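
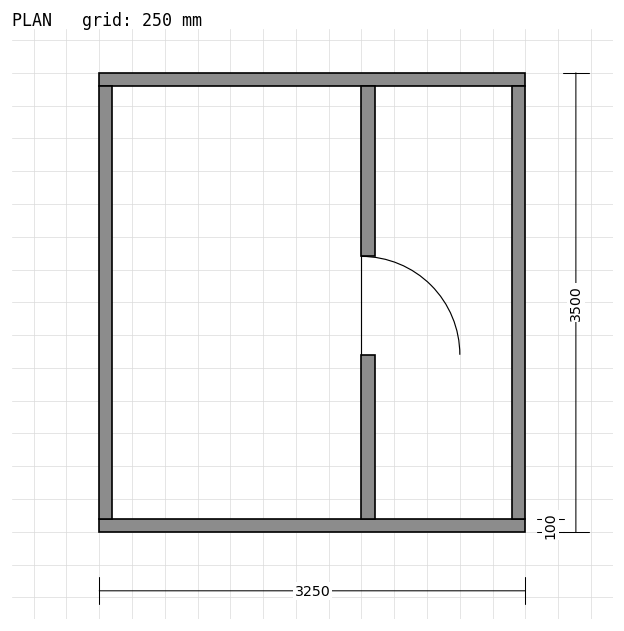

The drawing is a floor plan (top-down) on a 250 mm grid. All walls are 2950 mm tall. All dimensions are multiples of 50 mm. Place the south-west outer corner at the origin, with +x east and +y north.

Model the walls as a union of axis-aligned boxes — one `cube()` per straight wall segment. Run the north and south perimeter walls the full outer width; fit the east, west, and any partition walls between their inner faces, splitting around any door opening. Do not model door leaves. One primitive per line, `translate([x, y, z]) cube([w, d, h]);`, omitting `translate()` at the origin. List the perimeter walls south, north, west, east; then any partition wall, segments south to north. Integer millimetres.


cube([3250, 100, 2950]);
translate([0, 3400, 0]) cube([3250, 100, 2950]);
translate([0, 100, 0]) cube([100, 3300, 2950]);
translate([3150, 100, 0]) cube([100, 3300, 2950]);
translate([2000, 100, 0]) cube([100, 1250, 2950]);
translate([2000, 2100, 0]) cube([100, 1300, 2950]);


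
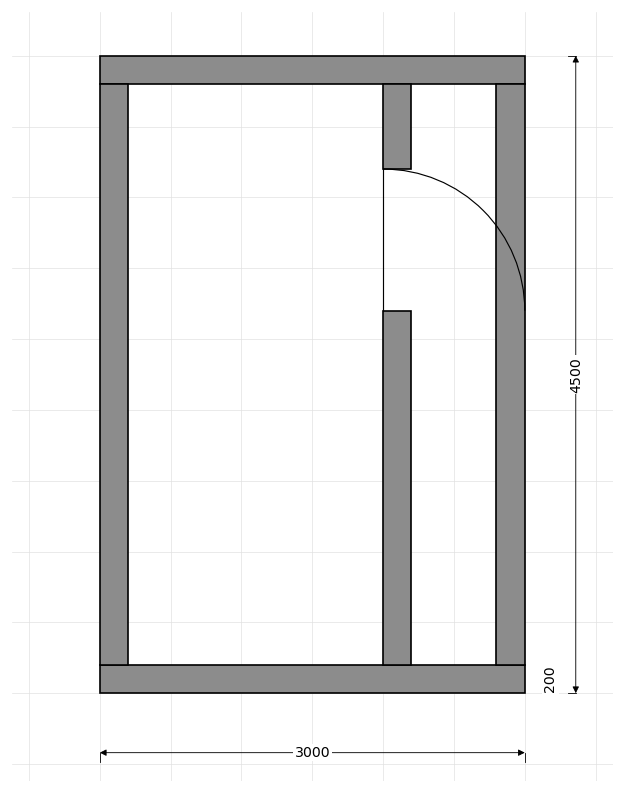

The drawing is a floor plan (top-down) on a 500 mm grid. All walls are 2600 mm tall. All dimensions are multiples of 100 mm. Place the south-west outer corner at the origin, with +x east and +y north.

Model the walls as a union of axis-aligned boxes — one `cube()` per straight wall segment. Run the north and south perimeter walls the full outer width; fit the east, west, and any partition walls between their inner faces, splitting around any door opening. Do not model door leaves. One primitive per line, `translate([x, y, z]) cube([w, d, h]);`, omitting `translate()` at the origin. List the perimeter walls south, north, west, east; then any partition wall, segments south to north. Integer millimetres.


cube([3000, 200, 2600]);
translate([0, 4300, 0]) cube([3000, 200, 2600]);
translate([0, 200, 0]) cube([200, 4100, 2600]);
translate([2800, 200, 0]) cube([200, 4100, 2600]);
translate([2000, 200, 0]) cube([200, 2500, 2600]);
translate([2000, 3700, 0]) cube([200, 600, 2600]);


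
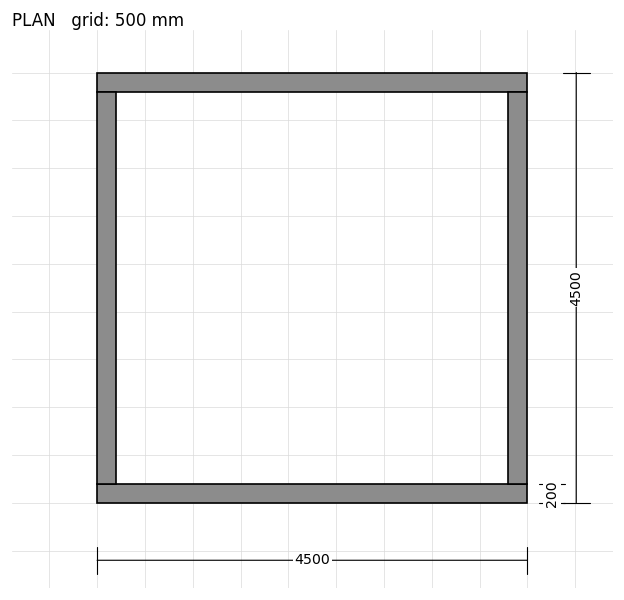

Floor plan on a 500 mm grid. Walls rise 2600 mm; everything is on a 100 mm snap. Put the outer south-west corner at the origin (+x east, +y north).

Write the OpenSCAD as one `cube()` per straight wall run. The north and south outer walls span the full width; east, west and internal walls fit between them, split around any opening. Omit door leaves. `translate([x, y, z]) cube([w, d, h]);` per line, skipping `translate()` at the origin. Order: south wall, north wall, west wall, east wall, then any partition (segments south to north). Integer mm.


cube([4500, 200, 2600]);
translate([0, 4300, 0]) cube([4500, 200, 2600]);
translate([0, 200, 0]) cube([200, 4100, 2600]);
translate([4300, 200, 0]) cube([200, 4100, 2600]);


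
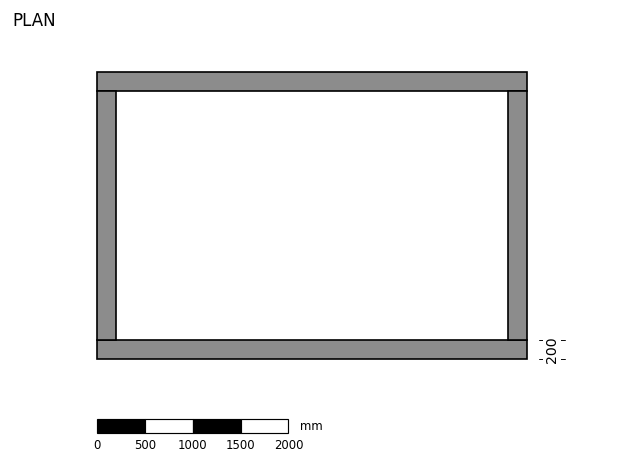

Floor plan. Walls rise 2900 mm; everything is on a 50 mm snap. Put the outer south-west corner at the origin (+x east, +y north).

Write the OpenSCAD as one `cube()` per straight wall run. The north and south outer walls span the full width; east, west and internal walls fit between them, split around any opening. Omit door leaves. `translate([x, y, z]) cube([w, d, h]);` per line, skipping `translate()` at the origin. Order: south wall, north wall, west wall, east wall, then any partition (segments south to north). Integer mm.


cube([4500, 200, 2900]);
translate([0, 2800, 0]) cube([4500, 200, 2900]);
translate([0, 200, 0]) cube([200, 2600, 2900]);
translate([4300, 200, 0]) cube([200, 2600, 2900]);


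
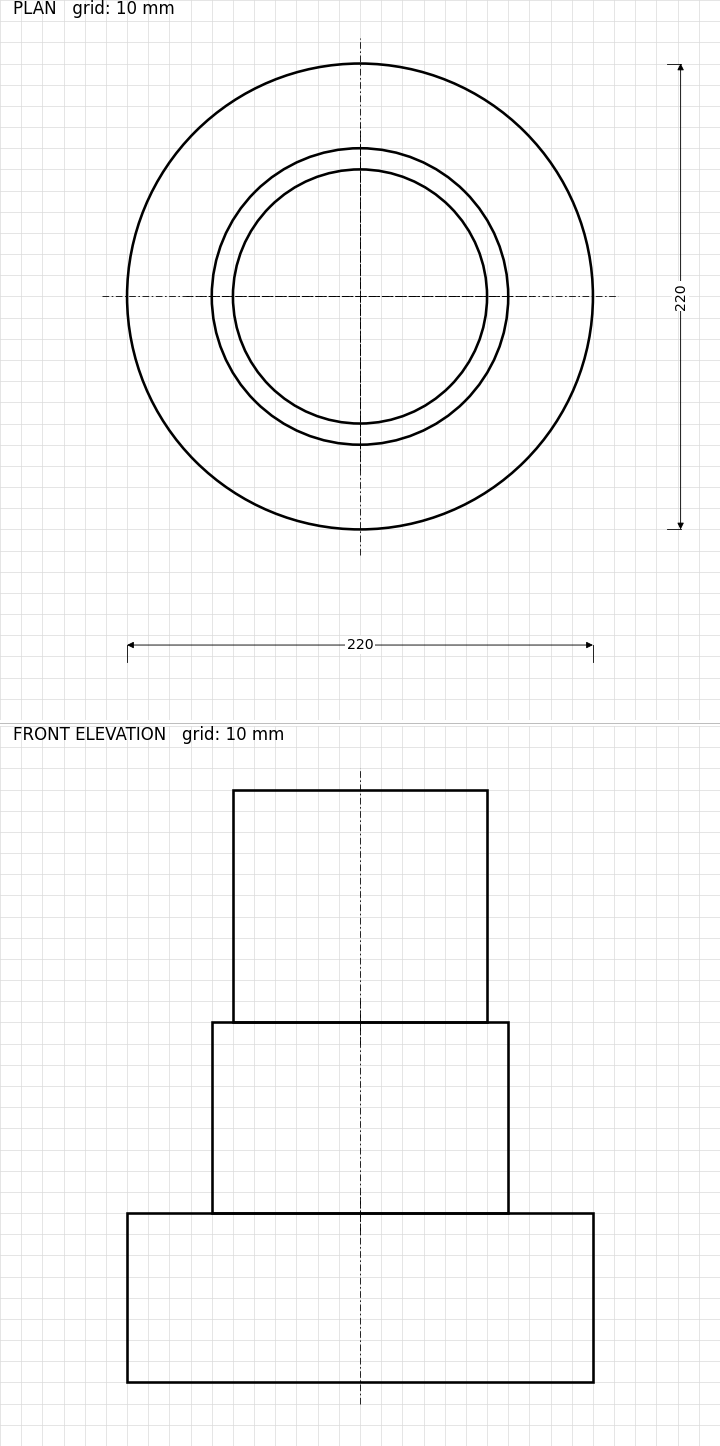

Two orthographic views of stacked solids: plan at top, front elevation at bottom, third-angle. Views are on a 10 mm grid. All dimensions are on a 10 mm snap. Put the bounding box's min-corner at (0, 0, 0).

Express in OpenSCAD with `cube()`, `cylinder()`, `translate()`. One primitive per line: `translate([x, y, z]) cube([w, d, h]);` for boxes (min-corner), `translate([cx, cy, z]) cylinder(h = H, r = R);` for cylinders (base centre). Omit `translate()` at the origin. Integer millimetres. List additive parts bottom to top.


translate([110, 110, 0]) cylinder(h = 80, r = 110);
translate([110, 110, 80]) cylinder(h = 90, r = 70);
translate([110, 110, 170]) cylinder(h = 110, r = 60);


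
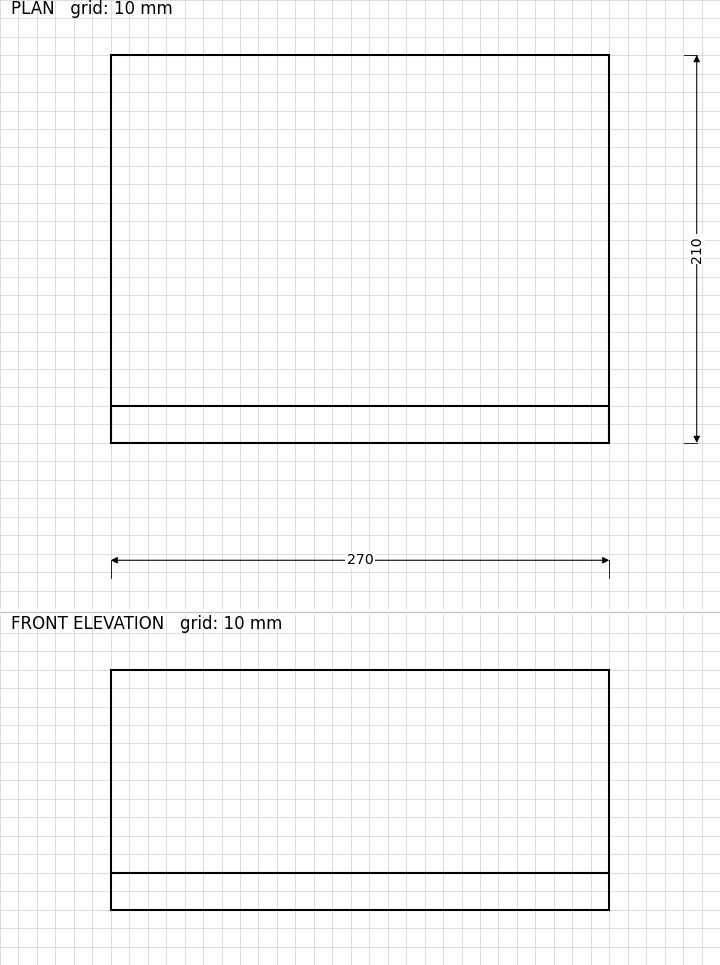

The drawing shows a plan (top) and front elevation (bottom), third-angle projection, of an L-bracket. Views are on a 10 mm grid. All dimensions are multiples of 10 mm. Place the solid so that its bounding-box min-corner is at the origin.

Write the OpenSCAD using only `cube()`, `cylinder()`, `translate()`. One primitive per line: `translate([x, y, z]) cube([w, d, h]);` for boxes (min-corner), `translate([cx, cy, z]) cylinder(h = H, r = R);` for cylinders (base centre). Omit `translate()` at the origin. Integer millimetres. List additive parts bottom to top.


cube([270, 210, 20]);
translate([0, 0, 20]) cube([270, 20, 110]);


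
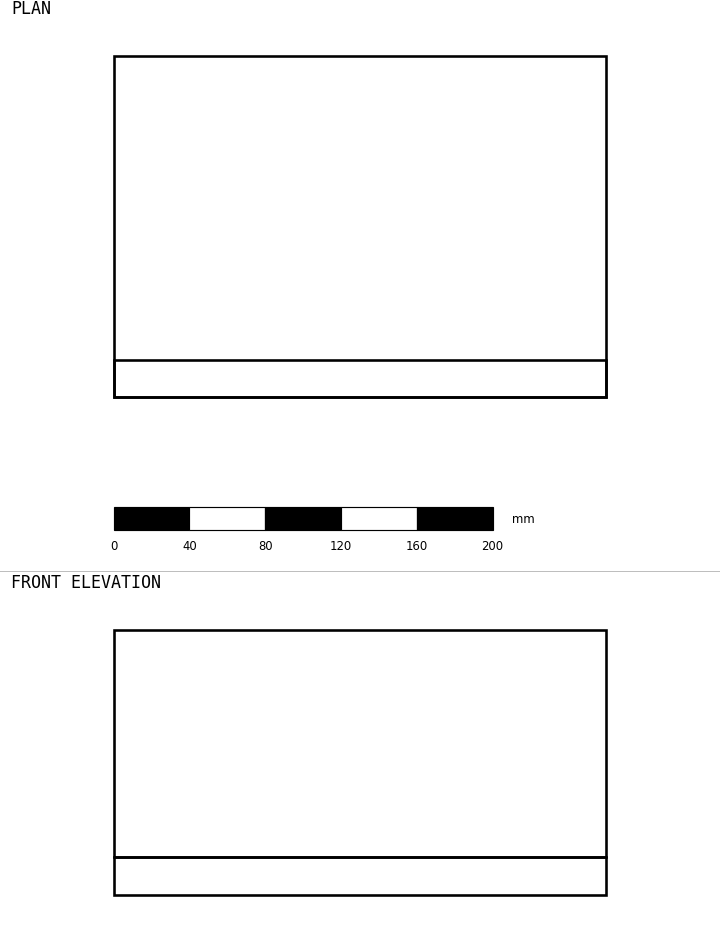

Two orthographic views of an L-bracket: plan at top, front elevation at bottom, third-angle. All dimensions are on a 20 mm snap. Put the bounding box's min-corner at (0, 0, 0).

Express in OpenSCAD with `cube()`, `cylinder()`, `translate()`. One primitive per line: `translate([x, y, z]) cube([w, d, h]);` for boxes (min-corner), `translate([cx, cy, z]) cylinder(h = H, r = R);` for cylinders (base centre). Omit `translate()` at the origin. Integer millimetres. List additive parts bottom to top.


cube([260, 180, 20]);
translate([0, 0, 20]) cube([260, 20, 120]);


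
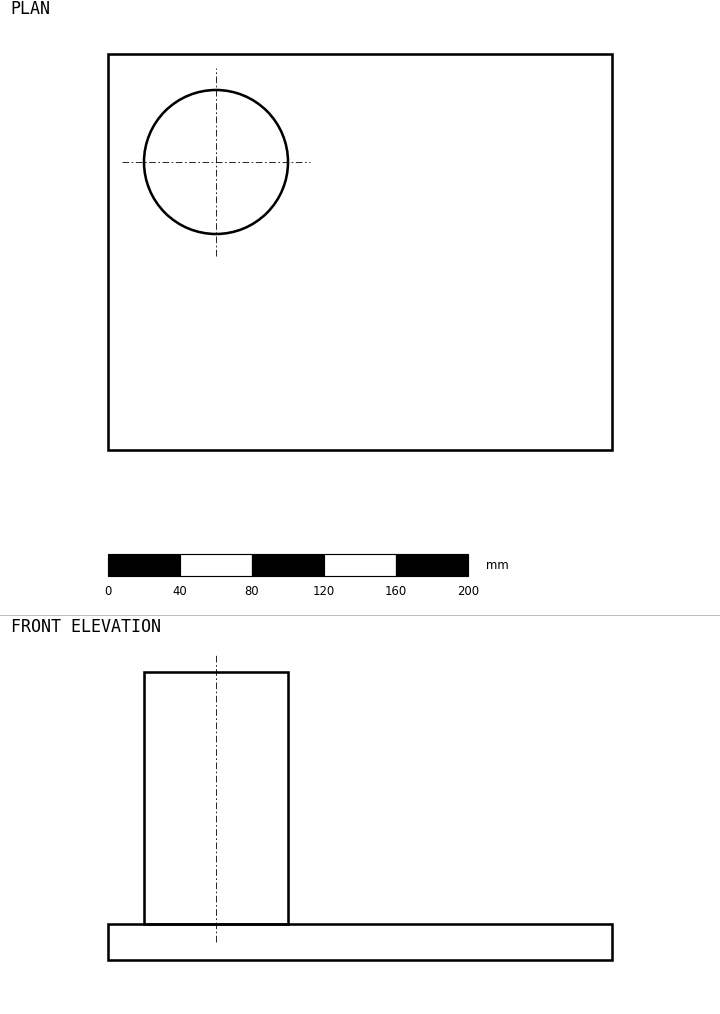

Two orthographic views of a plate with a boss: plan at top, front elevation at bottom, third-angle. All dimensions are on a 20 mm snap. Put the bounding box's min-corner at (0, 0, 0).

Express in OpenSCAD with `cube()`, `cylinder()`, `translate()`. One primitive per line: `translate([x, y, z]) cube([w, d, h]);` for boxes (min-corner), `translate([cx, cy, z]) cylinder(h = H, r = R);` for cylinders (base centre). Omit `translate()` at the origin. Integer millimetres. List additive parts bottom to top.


cube([280, 220, 20]);
translate([60, 160, 20]) cylinder(h = 140, r = 40);


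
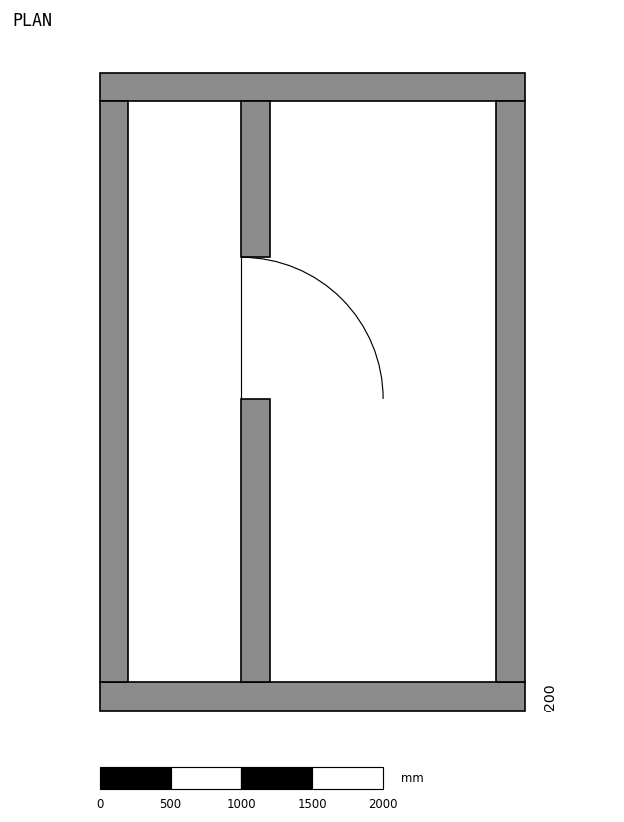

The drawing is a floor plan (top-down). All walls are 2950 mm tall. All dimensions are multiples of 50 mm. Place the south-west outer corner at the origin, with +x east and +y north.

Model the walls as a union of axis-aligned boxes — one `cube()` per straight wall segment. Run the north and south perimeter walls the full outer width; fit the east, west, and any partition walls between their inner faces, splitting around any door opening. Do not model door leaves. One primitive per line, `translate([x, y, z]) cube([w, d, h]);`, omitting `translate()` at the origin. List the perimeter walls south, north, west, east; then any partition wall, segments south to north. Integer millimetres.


cube([3000, 200, 2950]);
translate([0, 4300, 0]) cube([3000, 200, 2950]);
translate([0, 200, 0]) cube([200, 4100, 2950]);
translate([2800, 200, 0]) cube([200, 4100, 2950]);
translate([1000, 200, 0]) cube([200, 2000, 2950]);
translate([1000, 3200, 0]) cube([200, 1100, 2950]);


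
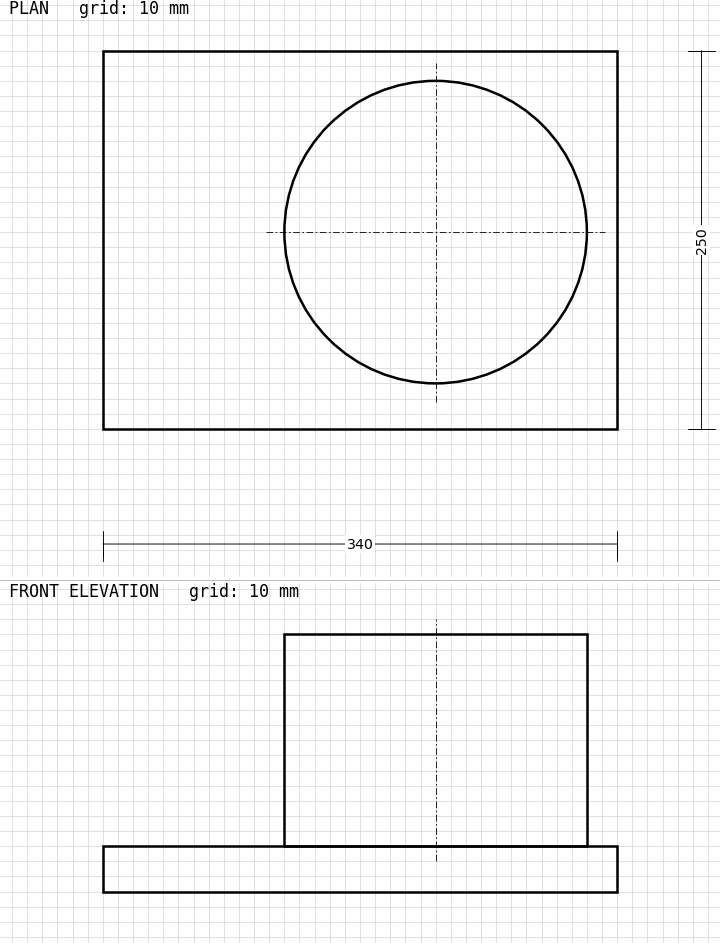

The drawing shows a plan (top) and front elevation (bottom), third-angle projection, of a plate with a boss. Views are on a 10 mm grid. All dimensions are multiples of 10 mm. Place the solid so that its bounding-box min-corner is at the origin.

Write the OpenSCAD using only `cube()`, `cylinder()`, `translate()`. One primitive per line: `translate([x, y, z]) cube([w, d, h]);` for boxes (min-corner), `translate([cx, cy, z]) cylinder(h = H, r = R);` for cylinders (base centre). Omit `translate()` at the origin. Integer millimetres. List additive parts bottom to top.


cube([340, 250, 30]);
translate([220, 130, 30]) cylinder(h = 140, r = 100);


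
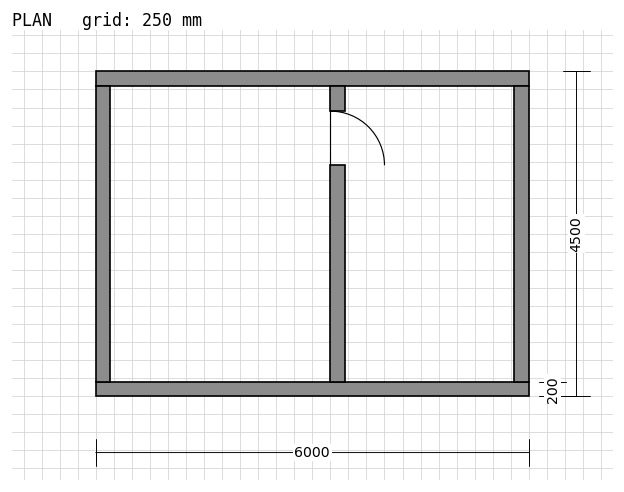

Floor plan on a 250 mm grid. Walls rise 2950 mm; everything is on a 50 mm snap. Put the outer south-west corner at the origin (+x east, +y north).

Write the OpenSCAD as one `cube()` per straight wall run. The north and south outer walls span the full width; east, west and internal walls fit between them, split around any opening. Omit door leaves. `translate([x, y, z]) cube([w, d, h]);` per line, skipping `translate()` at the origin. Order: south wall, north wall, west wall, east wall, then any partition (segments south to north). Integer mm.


cube([6000, 200, 2950]);
translate([0, 4300, 0]) cube([6000, 200, 2950]);
translate([0, 200, 0]) cube([200, 4100, 2950]);
translate([5800, 200, 0]) cube([200, 4100, 2950]);
translate([3250, 200, 0]) cube([200, 3000, 2950]);
translate([3250, 3950, 0]) cube([200, 350, 2950]);


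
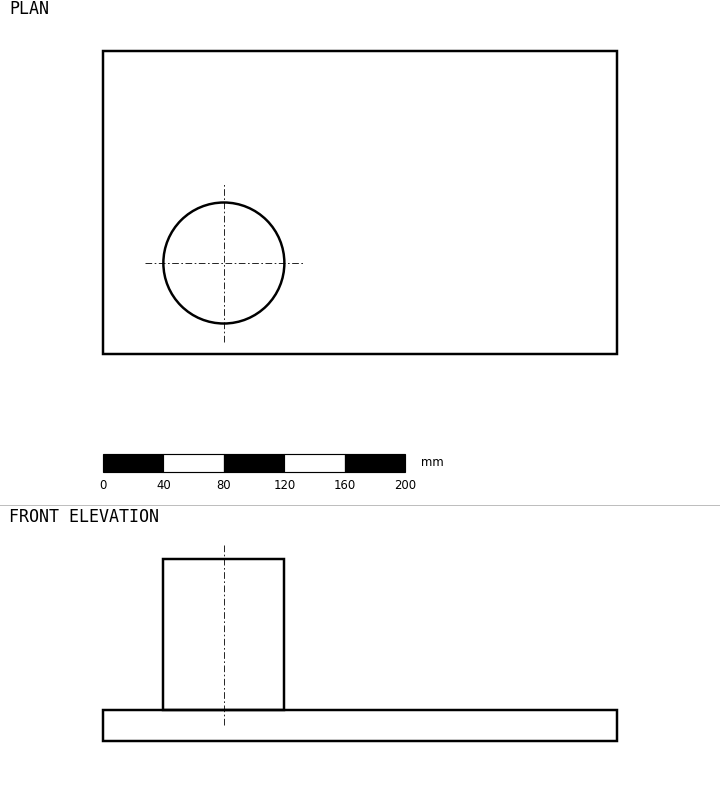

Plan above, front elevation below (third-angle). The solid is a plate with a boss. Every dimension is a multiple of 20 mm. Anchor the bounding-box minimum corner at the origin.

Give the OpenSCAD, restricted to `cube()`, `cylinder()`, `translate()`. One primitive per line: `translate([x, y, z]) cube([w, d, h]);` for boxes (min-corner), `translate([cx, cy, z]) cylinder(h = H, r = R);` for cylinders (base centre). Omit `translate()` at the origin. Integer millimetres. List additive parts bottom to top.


cube([340, 200, 20]);
translate([80, 60, 20]) cylinder(h = 100, r = 40);


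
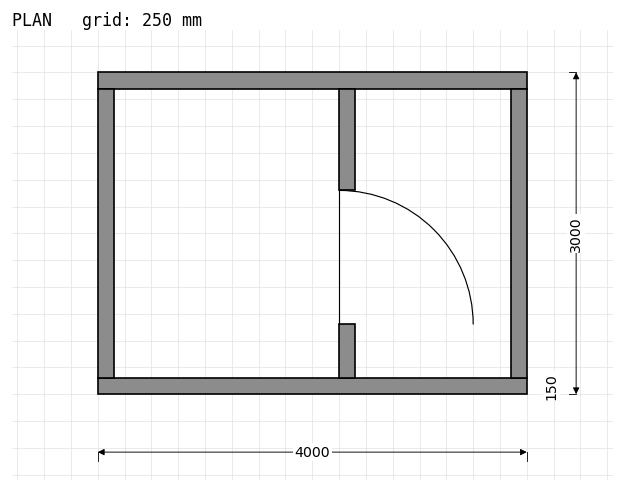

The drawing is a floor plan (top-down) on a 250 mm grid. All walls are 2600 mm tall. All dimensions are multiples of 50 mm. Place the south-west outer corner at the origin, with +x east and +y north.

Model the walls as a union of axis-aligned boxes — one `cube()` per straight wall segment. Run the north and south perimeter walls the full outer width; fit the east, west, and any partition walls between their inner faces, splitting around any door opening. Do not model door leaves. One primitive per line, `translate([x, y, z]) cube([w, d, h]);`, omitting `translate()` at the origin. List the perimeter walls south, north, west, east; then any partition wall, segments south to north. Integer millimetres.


cube([4000, 150, 2600]);
translate([0, 2850, 0]) cube([4000, 150, 2600]);
translate([0, 150, 0]) cube([150, 2700, 2600]);
translate([3850, 150, 0]) cube([150, 2700, 2600]);
translate([2250, 150, 0]) cube([150, 500, 2600]);
translate([2250, 1900, 0]) cube([150, 950, 2600]);


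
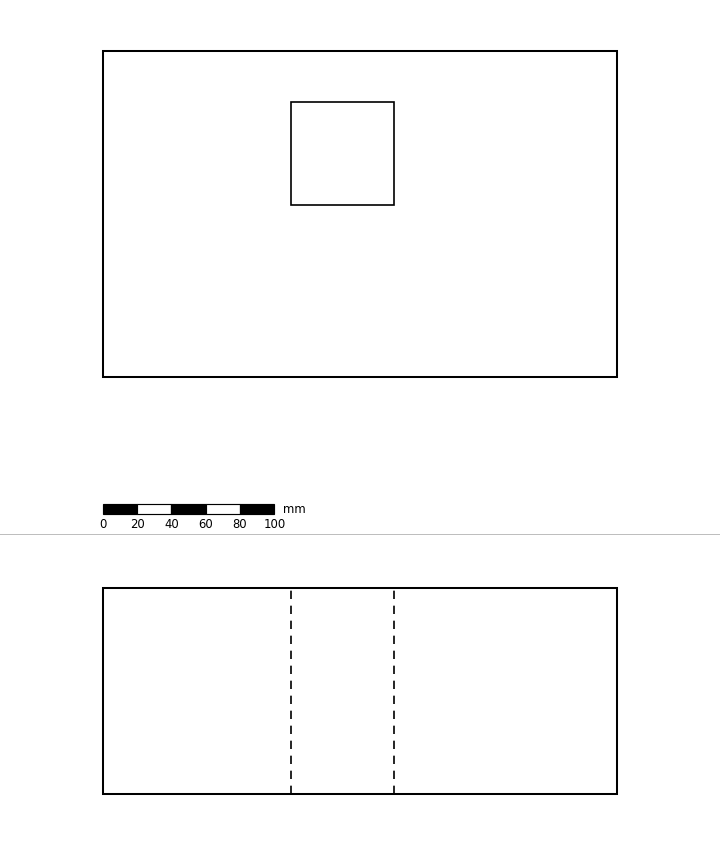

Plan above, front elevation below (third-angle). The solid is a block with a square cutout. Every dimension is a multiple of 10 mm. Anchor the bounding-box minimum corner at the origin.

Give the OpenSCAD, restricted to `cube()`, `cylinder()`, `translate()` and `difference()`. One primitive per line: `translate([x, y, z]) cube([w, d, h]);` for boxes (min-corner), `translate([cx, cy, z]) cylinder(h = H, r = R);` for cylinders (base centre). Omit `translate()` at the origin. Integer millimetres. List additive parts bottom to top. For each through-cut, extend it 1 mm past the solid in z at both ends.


difference() {
  cube([300, 190, 120]);
  translate([110, 100, -1]) cube([60, 60, 122]);
}


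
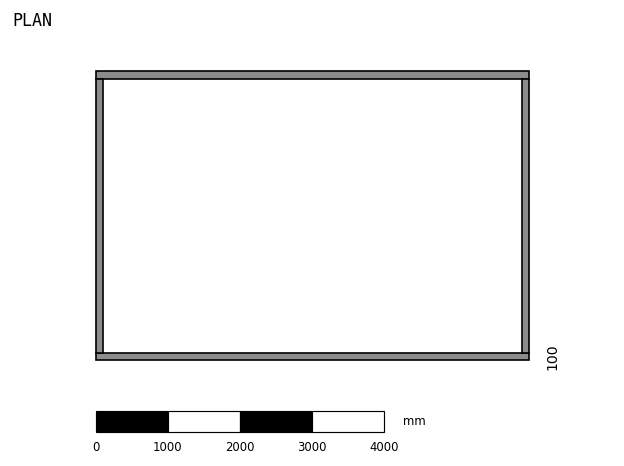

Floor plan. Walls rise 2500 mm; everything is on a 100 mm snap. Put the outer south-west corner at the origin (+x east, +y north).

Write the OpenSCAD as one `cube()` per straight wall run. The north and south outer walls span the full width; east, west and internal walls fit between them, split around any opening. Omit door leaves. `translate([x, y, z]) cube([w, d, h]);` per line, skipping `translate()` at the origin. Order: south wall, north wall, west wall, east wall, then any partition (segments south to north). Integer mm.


cube([6000, 100, 2500]);
translate([0, 3900, 0]) cube([6000, 100, 2500]);
translate([0, 100, 0]) cube([100, 3800, 2500]);
translate([5900, 100, 0]) cube([100, 3800, 2500]);


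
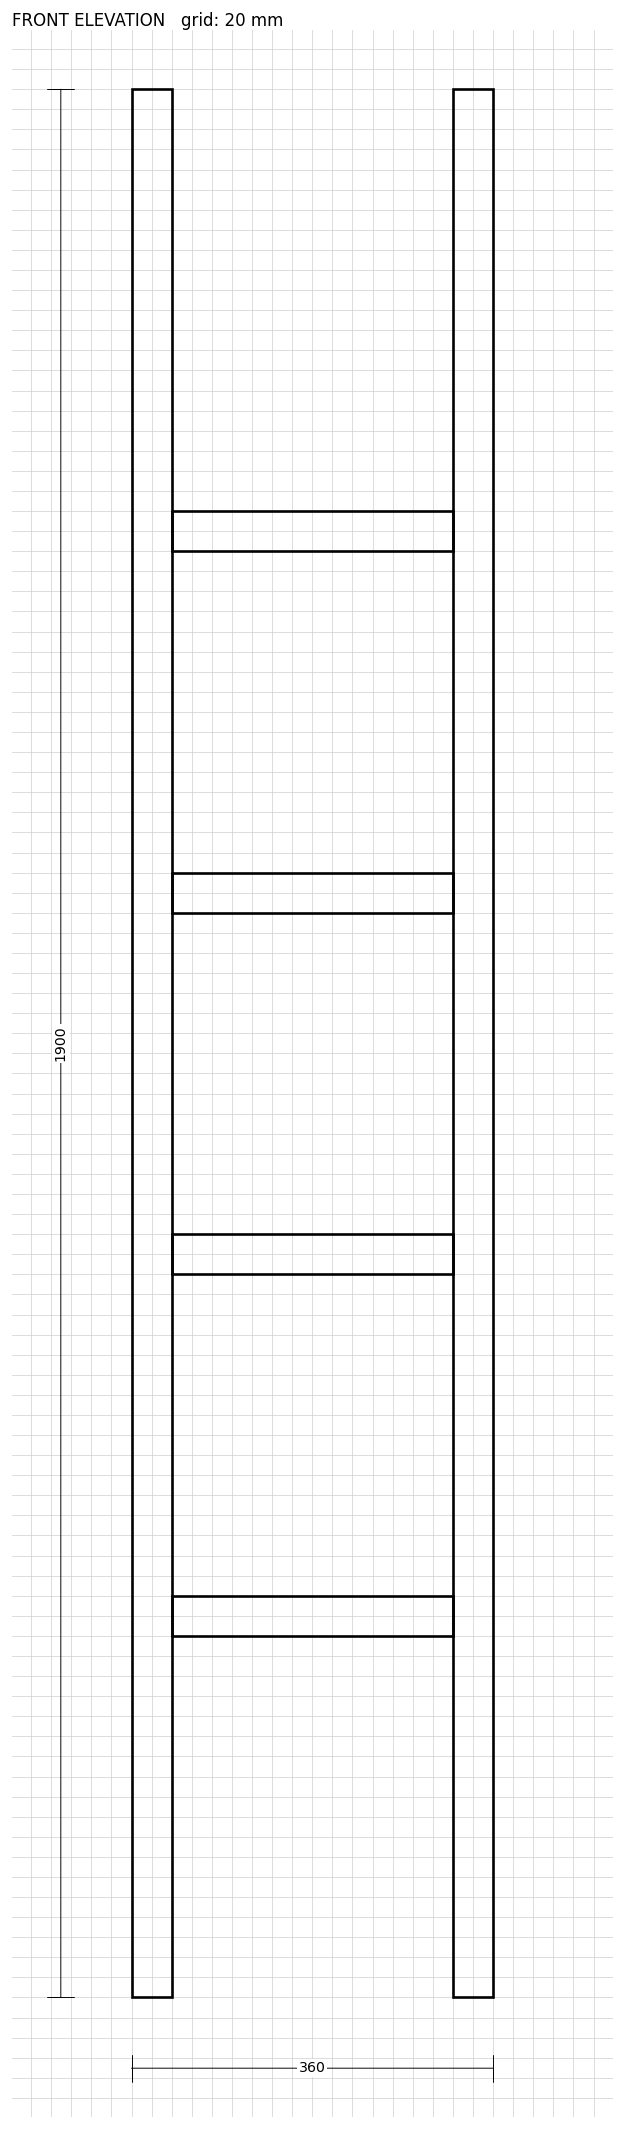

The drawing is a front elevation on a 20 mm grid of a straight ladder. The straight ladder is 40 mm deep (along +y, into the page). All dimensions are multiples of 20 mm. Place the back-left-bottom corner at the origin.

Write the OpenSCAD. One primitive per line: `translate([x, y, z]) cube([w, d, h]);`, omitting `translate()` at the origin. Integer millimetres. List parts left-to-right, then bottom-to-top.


cube([40, 40, 1900]);
translate([40, 0, 360]) cube([280, 40, 40]);
translate([40, 0, 720]) cube([280, 40, 40]);
translate([40, 0, 1080]) cube([280, 40, 40]);
translate([40, 0, 1440]) cube([280, 40, 40]);
translate([320, 0, 0]) cube([40, 40, 1900]);


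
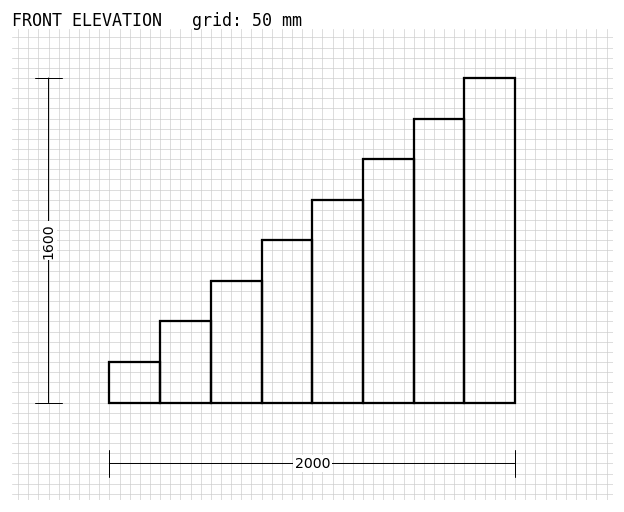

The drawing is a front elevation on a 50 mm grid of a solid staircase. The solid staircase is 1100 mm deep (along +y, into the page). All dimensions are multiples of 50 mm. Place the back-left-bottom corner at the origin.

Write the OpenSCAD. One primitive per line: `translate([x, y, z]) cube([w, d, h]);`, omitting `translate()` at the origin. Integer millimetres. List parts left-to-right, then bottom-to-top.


cube([250, 1100, 200]);
translate([250, 0, 0]) cube([250, 1100, 400]);
translate([500, 0, 0]) cube([250, 1100, 600]);
translate([750, 0, 0]) cube([250, 1100, 800]);
translate([1000, 0, 0]) cube([250, 1100, 1000]);
translate([1250, 0, 0]) cube([250, 1100, 1200]);
translate([1500, 0, 0]) cube([250, 1100, 1400]);
translate([1750, 0, 0]) cube([250, 1100, 1600]);


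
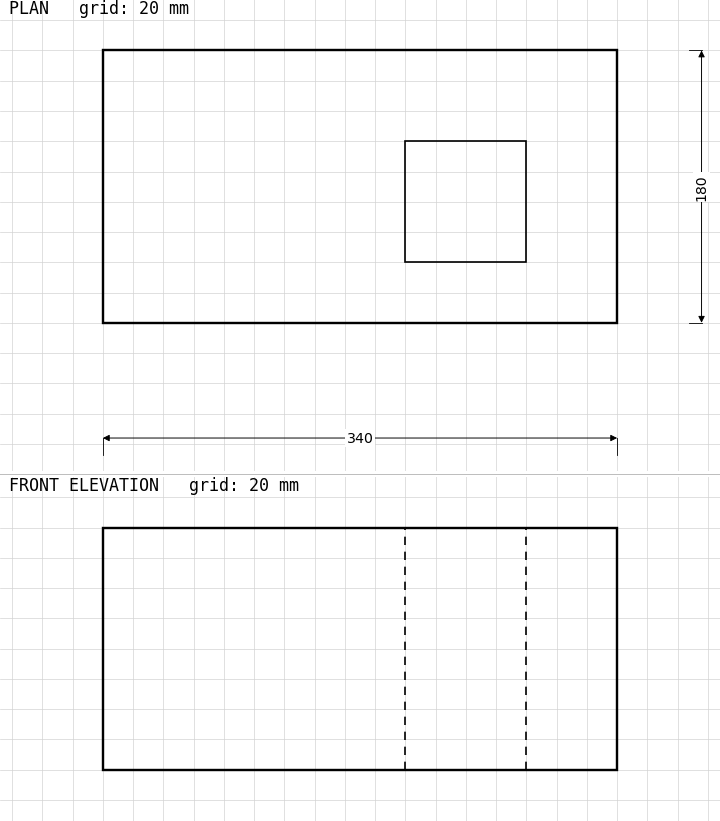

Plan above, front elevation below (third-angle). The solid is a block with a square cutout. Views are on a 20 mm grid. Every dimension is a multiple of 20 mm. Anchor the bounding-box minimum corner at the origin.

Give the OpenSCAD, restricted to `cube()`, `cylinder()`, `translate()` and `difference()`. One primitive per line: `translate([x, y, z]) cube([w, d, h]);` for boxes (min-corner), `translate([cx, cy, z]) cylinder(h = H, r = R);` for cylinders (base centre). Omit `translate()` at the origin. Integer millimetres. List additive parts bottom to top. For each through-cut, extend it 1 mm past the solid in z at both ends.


difference() {
  cube([340, 180, 160]);
  translate([200, 40, -1]) cube([80, 80, 162]);
}


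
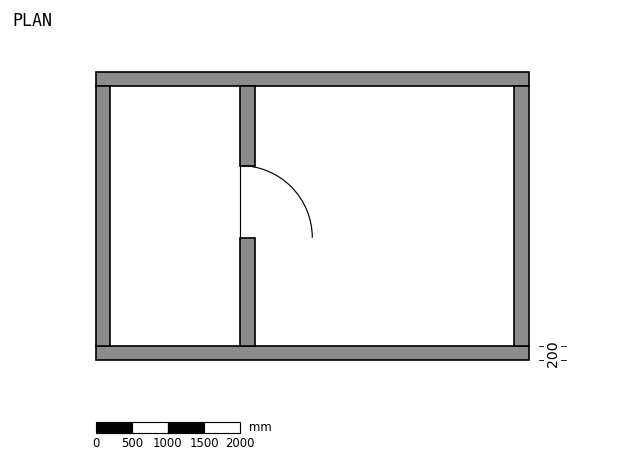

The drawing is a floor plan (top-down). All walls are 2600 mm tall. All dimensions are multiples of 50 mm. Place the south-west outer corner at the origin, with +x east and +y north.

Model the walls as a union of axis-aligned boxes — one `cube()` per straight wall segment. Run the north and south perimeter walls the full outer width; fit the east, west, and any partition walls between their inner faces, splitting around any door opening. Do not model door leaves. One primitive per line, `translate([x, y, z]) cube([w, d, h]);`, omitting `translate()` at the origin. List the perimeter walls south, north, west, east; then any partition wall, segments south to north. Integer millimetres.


cube([6000, 200, 2600]);
translate([0, 3800, 0]) cube([6000, 200, 2600]);
translate([0, 200, 0]) cube([200, 3600, 2600]);
translate([5800, 200, 0]) cube([200, 3600, 2600]);
translate([2000, 200, 0]) cube([200, 1500, 2600]);
translate([2000, 2700, 0]) cube([200, 1100, 2600]);


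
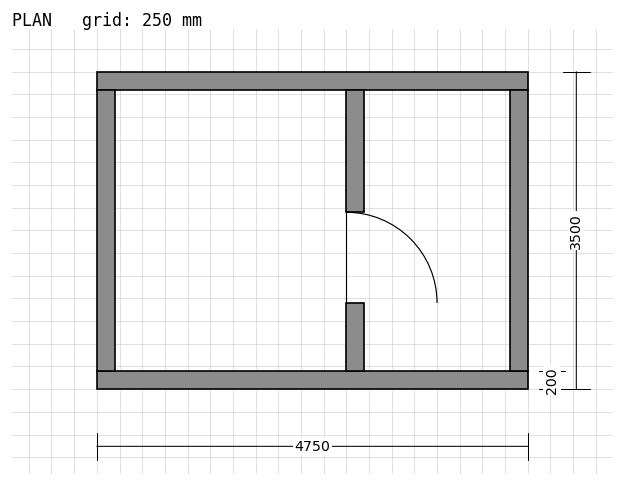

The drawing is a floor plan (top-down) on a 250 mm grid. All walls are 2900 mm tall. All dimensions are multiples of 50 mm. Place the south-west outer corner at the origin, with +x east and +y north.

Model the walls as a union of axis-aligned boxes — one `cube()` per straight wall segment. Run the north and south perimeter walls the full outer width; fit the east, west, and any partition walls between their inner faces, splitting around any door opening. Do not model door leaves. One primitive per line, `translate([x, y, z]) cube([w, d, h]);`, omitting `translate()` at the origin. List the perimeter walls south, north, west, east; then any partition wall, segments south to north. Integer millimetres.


cube([4750, 200, 2900]);
translate([0, 3300, 0]) cube([4750, 200, 2900]);
translate([0, 200, 0]) cube([200, 3100, 2900]);
translate([4550, 200, 0]) cube([200, 3100, 2900]);
translate([2750, 200, 0]) cube([200, 750, 2900]);
translate([2750, 1950, 0]) cube([200, 1350, 2900]);


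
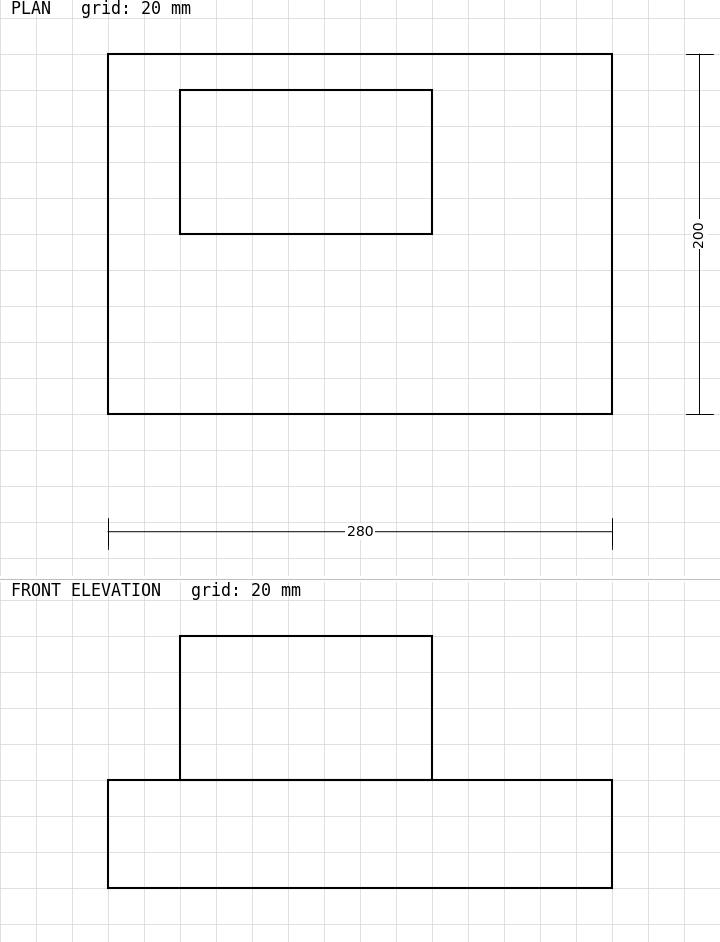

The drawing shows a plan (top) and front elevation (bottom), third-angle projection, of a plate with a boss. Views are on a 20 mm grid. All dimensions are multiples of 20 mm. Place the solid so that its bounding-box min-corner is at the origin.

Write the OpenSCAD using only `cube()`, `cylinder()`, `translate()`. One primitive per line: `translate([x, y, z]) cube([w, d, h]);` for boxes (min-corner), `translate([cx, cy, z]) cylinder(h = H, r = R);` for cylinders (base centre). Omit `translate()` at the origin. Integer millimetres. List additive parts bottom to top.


cube([280, 200, 60]);
translate([40, 100, 60]) cube([140, 80, 80]);


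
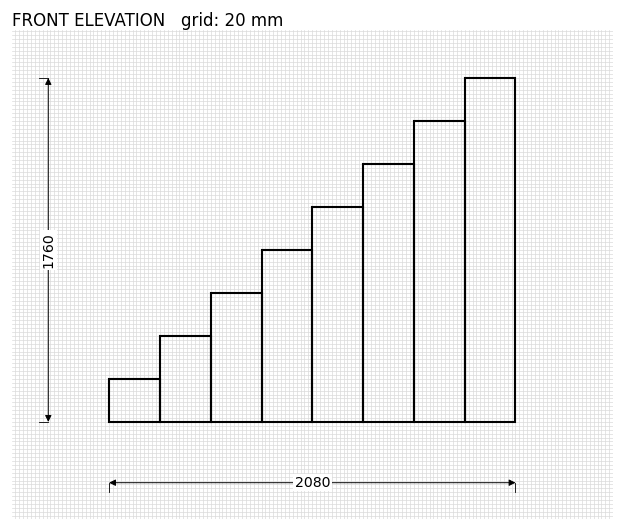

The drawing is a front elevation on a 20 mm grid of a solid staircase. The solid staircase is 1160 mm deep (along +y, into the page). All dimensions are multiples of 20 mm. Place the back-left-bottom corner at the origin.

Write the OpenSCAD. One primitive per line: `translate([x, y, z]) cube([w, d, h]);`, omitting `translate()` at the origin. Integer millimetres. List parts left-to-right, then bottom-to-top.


cube([260, 1160, 220]);
translate([260, 0, 0]) cube([260, 1160, 440]);
translate([520, 0, 0]) cube([260, 1160, 660]);
translate([780, 0, 0]) cube([260, 1160, 880]);
translate([1040, 0, 0]) cube([260, 1160, 1100]);
translate([1300, 0, 0]) cube([260, 1160, 1320]);
translate([1560, 0, 0]) cube([260, 1160, 1540]);
translate([1820, 0, 0]) cube([260, 1160, 1760]);


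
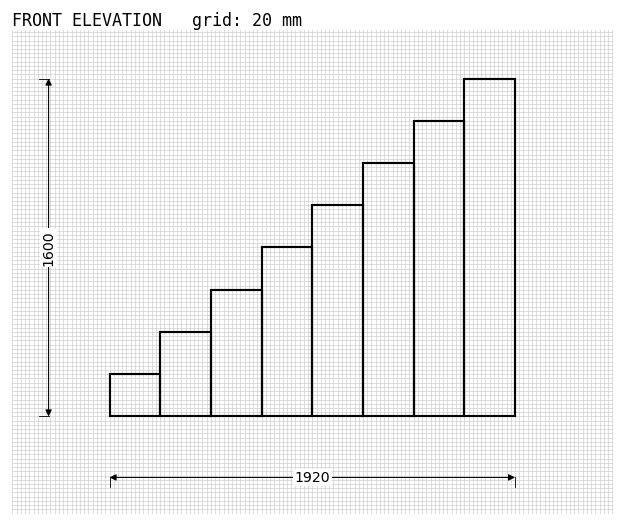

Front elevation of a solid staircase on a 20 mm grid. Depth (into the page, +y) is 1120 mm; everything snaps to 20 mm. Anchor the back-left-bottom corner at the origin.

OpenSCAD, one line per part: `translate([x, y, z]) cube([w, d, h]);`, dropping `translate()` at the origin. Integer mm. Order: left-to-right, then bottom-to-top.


cube([240, 1120, 200]);
translate([240, 0, 0]) cube([240, 1120, 400]);
translate([480, 0, 0]) cube([240, 1120, 600]);
translate([720, 0, 0]) cube([240, 1120, 800]);
translate([960, 0, 0]) cube([240, 1120, 1000]);
translate([1200, 0, 0]) cube([240, 1120, 1200]);
translate([1440, 0, 0]) cube([240, 1120, 1400]);
translate([1680, 0, 0]) cube([240, 1120, 1600]);


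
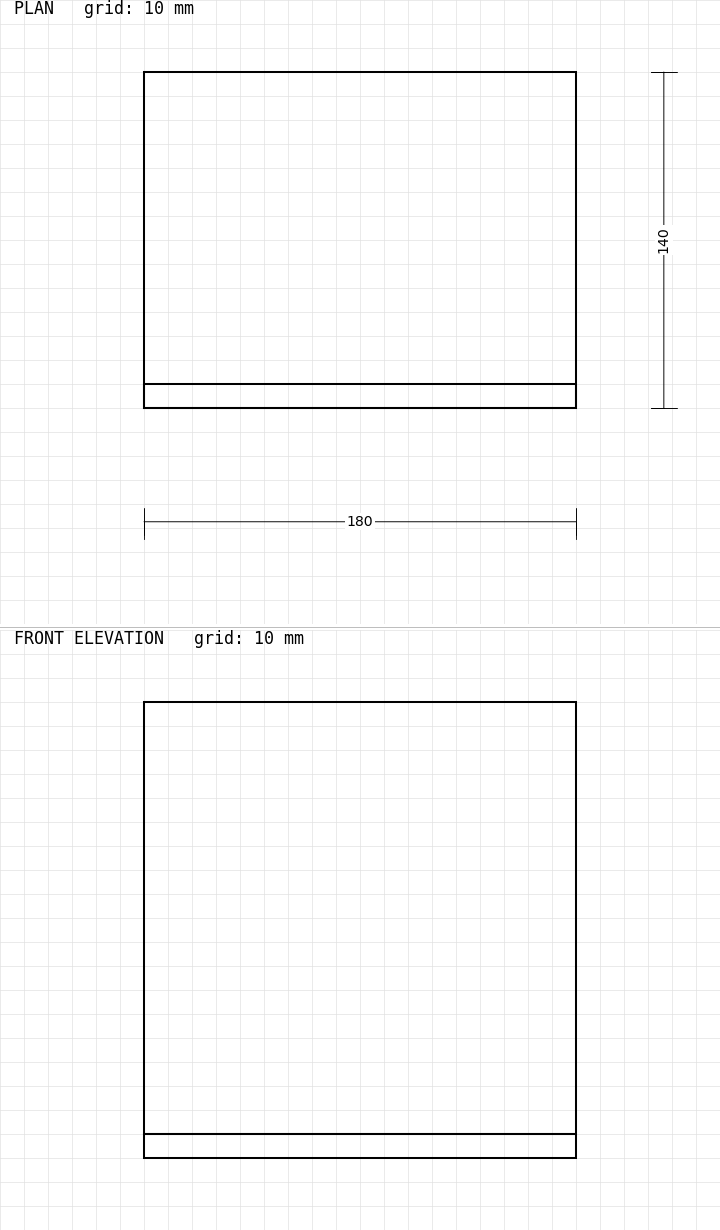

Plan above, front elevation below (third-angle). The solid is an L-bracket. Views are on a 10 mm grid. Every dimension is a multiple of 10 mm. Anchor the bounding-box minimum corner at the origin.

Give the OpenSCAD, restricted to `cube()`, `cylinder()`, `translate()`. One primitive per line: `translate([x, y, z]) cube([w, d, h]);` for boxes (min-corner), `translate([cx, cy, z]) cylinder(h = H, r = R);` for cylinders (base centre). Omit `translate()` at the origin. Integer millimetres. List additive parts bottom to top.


cube([180, 140, 10]);
translate([0, 0, 10]) cube([180, 10, 180]);


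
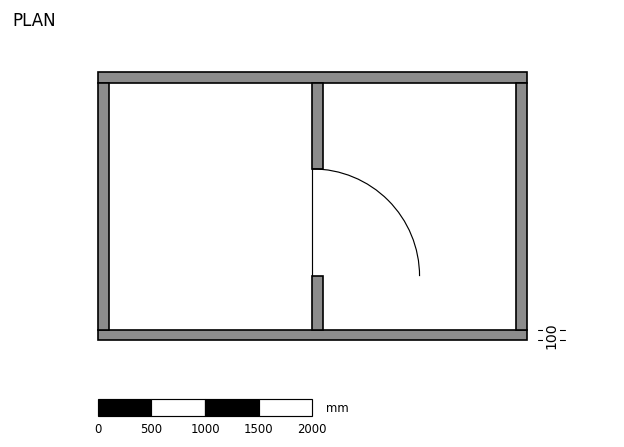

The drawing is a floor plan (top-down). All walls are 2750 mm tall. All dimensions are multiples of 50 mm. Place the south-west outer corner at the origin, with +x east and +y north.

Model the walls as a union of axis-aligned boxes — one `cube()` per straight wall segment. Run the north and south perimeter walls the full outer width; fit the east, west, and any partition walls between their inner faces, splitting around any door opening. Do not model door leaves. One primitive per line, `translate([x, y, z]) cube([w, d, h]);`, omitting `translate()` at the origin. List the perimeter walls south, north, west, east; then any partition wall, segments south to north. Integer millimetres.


cube([4000, 100, 2750]);
translate([0, 2400, 0]) cube([4000, 100, 2750]);
translate([0, 100, 0]) cube([100, 2300, 2750]);
translate([3900, 100, 0]) cube([100, 2300, 2750]);
translate([2000, 100, 0]) cube([100, 500, 2750]);
translate([2000, 1600, 0]) cube([100, 800, 2750]);


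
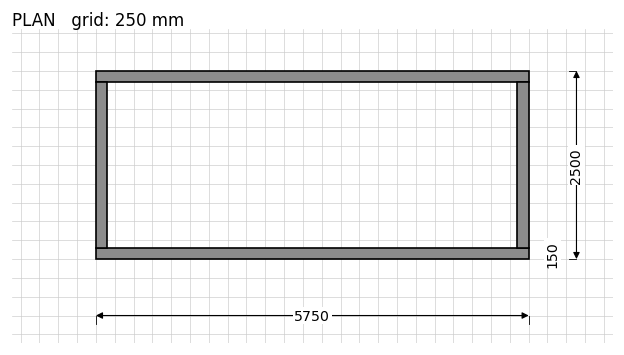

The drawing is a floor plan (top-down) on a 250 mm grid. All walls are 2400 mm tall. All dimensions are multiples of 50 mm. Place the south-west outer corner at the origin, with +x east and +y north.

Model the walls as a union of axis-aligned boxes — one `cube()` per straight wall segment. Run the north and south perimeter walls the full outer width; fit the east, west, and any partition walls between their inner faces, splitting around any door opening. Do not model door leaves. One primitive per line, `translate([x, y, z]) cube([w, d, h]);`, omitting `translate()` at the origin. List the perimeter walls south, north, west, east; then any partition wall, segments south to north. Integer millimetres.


cube([5750, 150, 2400]);
translate([0, 2350, 0]) cube([5750, 150, 2400]);
translate([0, 150, 0]) cube([150, 2200, 2400]);
translate([5600, 150, 0]) cube([150, 2200, 2400]);


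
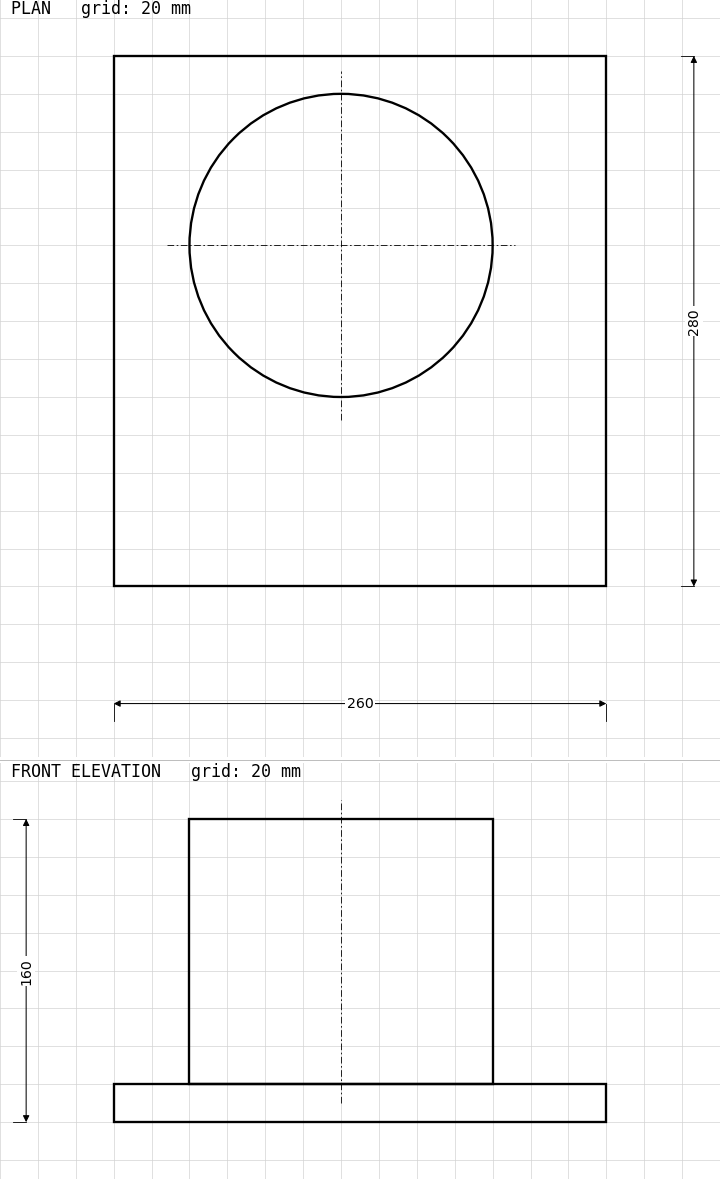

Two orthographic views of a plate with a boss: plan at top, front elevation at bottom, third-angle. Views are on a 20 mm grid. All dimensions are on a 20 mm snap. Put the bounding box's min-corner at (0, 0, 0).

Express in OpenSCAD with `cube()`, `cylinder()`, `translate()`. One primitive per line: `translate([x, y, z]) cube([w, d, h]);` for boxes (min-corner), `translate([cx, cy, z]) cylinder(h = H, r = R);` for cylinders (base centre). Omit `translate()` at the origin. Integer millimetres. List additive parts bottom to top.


cube([260, 280, 20]);
translate([120, 180, 20]) cylinder(h = 140, r = 80);


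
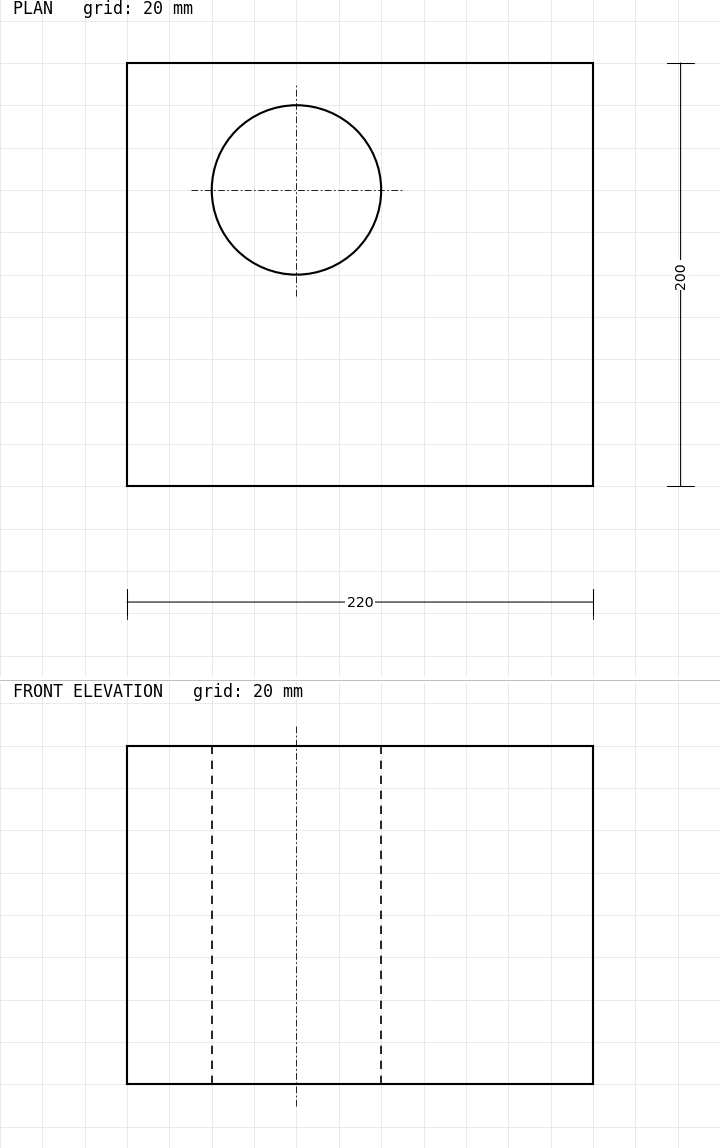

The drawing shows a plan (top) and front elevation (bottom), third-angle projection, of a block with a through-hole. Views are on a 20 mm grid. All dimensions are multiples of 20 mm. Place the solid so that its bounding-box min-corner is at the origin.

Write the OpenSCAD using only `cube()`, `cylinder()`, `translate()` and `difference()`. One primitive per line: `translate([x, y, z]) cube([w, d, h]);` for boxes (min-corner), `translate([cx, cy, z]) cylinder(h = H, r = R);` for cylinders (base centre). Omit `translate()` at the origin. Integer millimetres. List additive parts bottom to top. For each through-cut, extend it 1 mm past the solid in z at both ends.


difference() {
  cube([220, 200, 160]);
  translate([80, 140, -1]) cylinder(h = 162, r = 40);
}


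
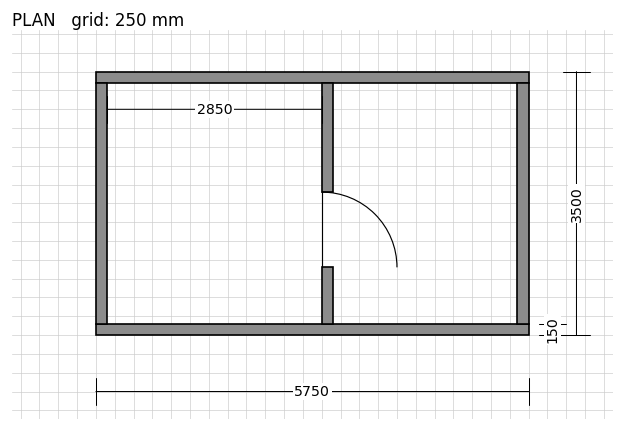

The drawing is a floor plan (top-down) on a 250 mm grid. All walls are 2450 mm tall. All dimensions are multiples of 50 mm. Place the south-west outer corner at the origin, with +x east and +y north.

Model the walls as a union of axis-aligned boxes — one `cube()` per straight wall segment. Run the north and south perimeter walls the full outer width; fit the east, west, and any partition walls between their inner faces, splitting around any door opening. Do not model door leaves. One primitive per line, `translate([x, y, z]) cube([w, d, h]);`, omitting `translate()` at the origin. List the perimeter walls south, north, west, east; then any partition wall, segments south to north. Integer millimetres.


cube([5750, 150, 2450]);
translate([0, 3350, 0]) cube([5750, 150, 2450]);
translate([0, 150, 0]) cube([150, 3200, 2450]);
translate([5600, 150, 0]) cube([150, 3200, 2450]);
translate([3000, 150, 0]) cube([150, 750, 2450]);
translate([3000, 1900, 0]) cube([150, 1450, 2450]);


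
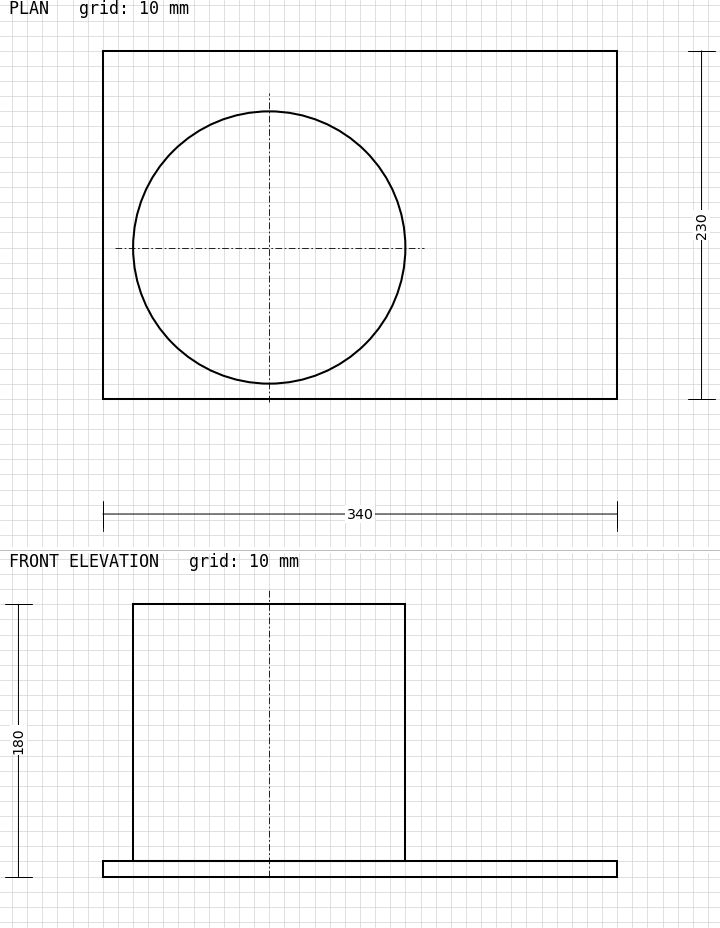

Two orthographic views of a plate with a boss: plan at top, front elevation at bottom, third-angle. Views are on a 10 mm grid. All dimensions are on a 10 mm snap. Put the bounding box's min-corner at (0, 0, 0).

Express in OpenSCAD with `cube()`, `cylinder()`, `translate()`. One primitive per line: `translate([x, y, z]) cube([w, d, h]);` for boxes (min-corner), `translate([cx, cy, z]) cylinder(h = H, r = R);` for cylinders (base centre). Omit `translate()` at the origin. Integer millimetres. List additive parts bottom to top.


cube([340, 230, 10]);
translate([110, 100, 10]) cylinder(h = 170, r = 90);


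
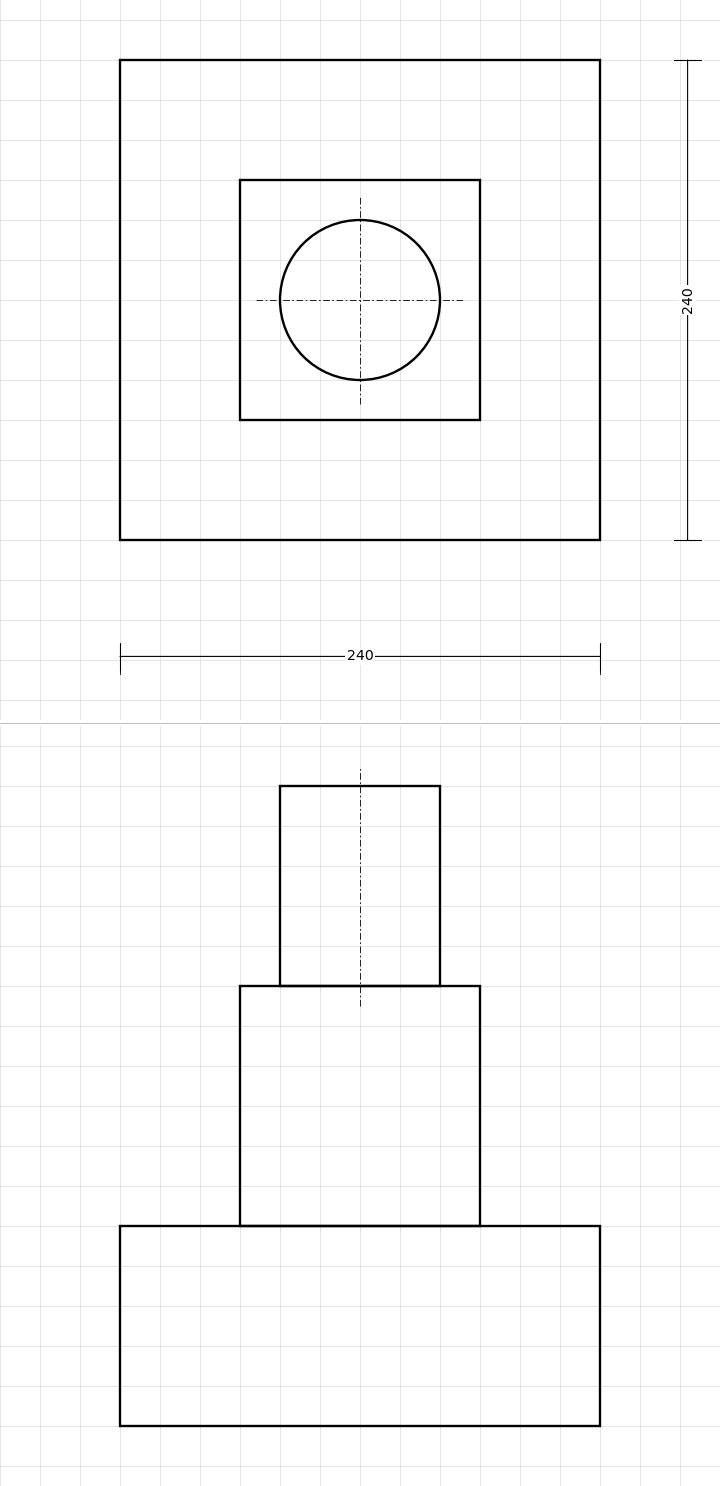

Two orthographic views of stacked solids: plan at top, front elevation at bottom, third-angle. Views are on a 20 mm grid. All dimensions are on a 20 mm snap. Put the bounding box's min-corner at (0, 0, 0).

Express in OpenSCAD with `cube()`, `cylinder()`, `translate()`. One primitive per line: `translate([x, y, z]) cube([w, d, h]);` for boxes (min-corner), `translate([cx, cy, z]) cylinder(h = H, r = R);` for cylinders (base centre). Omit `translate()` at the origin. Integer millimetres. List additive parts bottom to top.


cube([240, 240, 100]);
translate([60, 60, 100]) cube([120, 120, 120]);
translate([120, 120, 220]) cylinder(h = 100, r = 40);


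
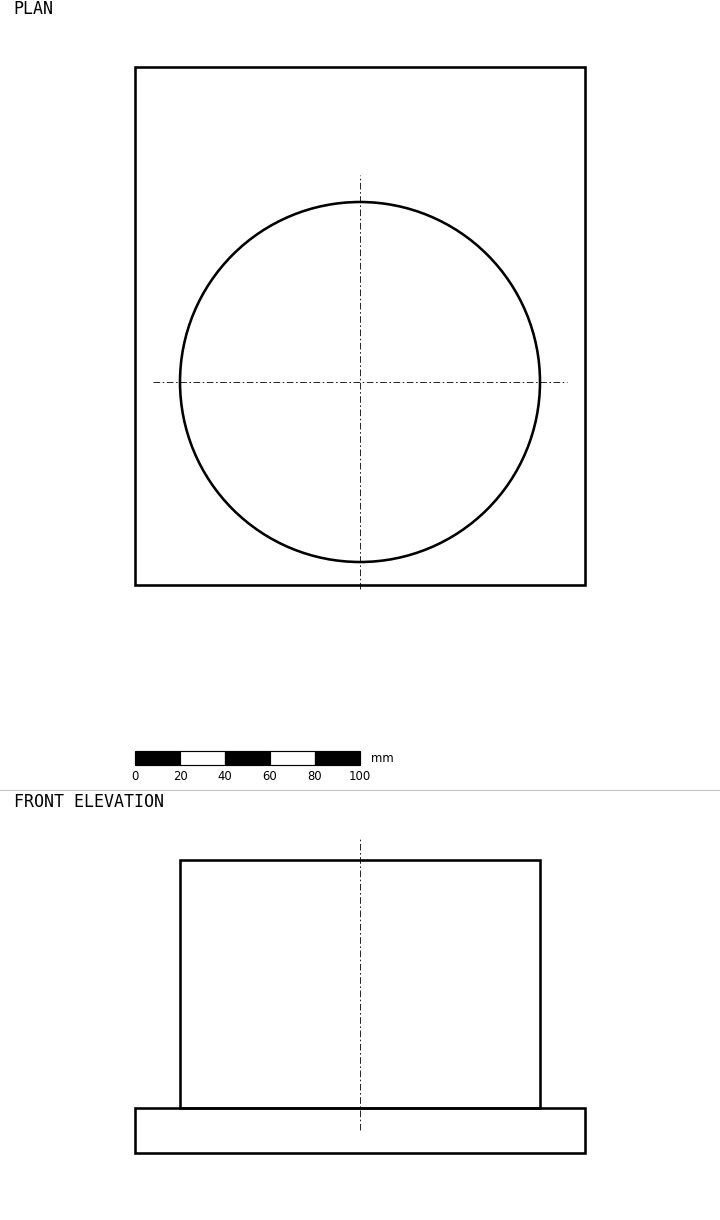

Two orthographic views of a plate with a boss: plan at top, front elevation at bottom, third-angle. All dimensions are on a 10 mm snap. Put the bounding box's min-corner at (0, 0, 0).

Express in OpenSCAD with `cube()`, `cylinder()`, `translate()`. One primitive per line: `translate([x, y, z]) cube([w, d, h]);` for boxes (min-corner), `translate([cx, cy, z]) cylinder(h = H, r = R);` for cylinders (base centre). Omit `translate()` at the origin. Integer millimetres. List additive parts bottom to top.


cube([200, 230, 20]);
translate([100, 90, 20]) cylinder(h = 110, r = 80);


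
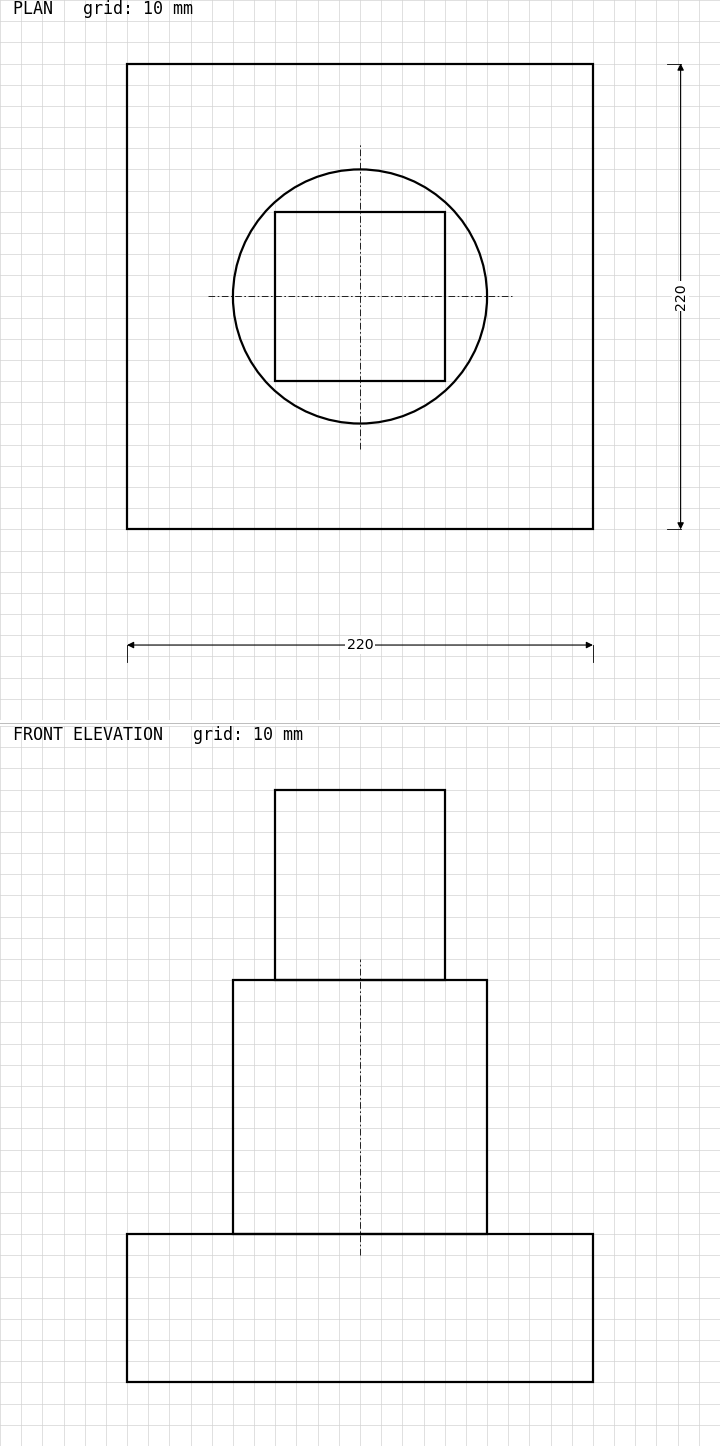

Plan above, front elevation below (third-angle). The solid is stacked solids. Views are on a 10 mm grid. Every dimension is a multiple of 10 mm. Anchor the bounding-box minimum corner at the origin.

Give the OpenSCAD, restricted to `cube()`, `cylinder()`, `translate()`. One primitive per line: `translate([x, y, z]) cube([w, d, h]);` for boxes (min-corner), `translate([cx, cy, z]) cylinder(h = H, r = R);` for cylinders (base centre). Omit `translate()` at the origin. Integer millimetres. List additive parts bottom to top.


cube([220, 220, 70]);
translate([110, 110, 70]) cylinder(h = 120, r = 60);
translate([70, 70, 190]) cube([80, 80, 90]);


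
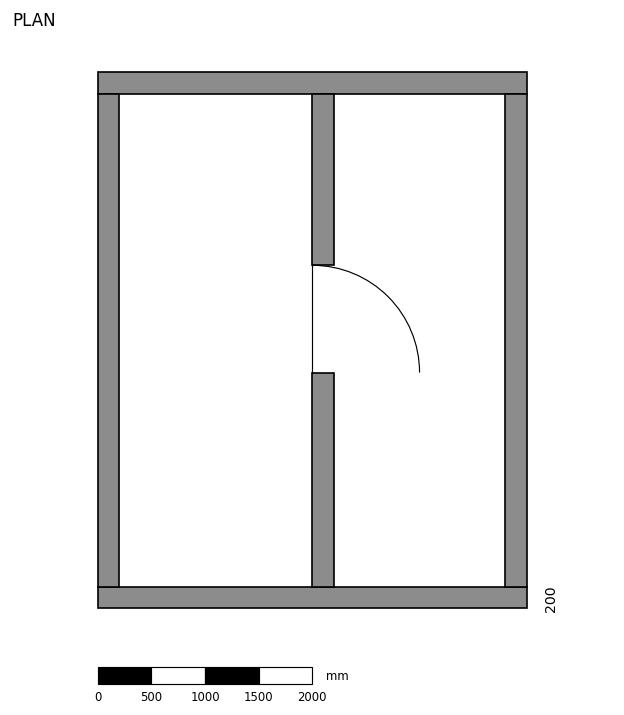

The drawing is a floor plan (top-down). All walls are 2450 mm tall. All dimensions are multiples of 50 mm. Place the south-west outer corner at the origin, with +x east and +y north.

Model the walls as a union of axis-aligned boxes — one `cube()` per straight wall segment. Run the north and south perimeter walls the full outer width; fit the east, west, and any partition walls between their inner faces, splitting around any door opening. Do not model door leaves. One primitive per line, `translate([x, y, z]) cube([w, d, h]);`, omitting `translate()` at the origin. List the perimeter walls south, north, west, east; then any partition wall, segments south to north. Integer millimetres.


cube([4000, 200, 2450]);
translate([0, 4800, 0]) cube([4000, 200, 2450]);
translate([0, 200, 0]) cube([200, 4600, 2450]);
translate([3800, 200, 0]) cube([200, 4600, 2450]);
translate([2000, 200, 0]) cube([200, 2000, 2450]);
translate([2000, 3200, 0]) cube([200, 1600, 2450]);


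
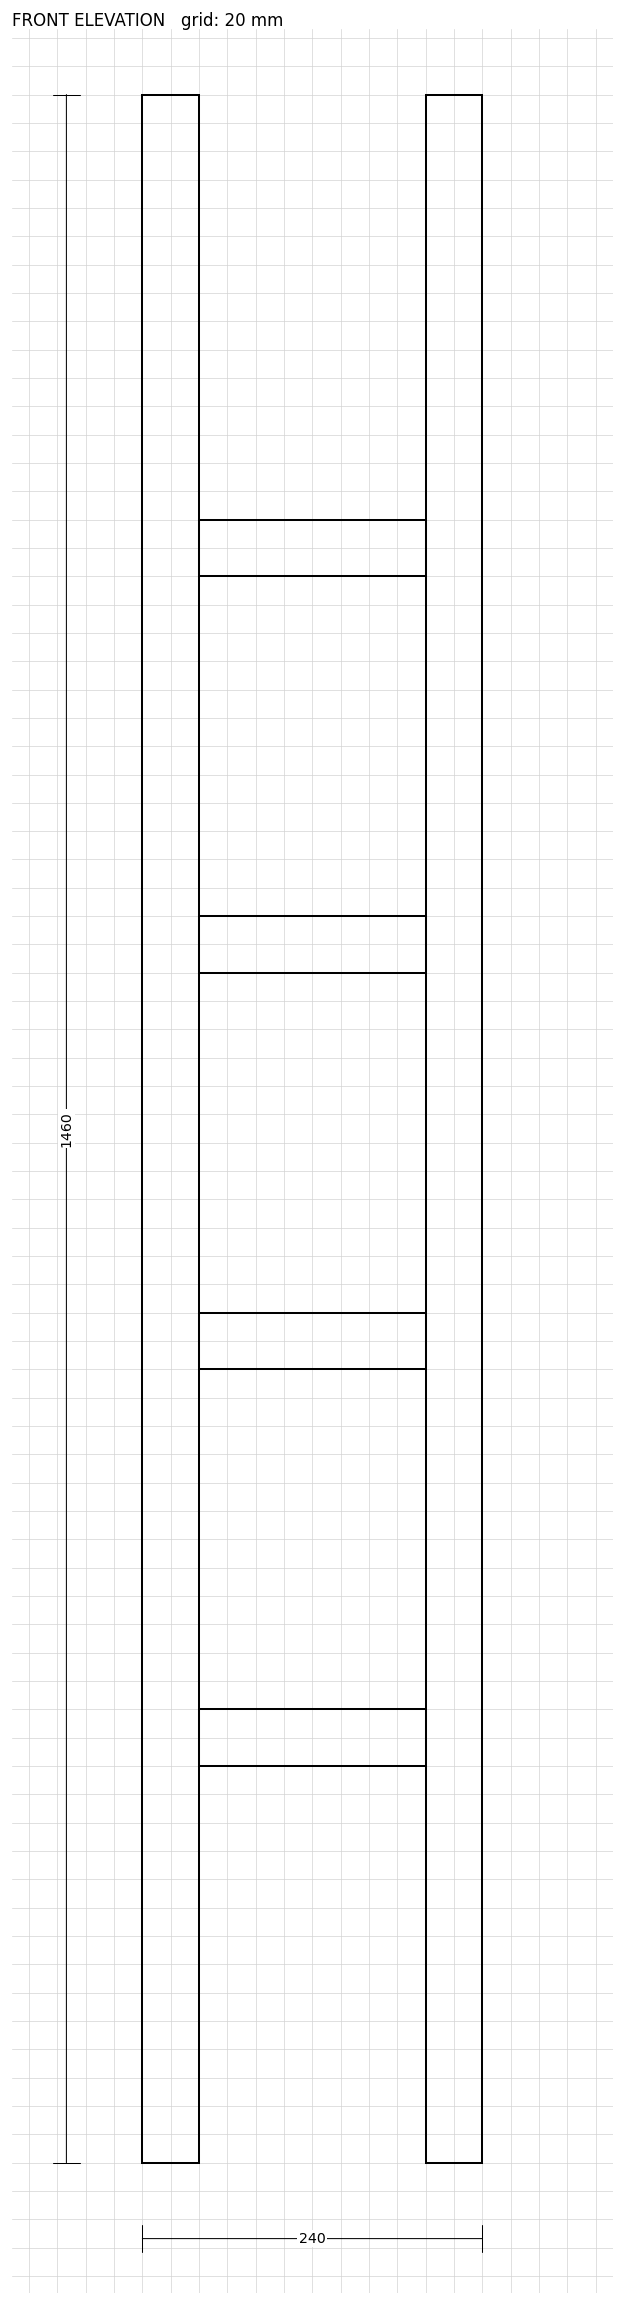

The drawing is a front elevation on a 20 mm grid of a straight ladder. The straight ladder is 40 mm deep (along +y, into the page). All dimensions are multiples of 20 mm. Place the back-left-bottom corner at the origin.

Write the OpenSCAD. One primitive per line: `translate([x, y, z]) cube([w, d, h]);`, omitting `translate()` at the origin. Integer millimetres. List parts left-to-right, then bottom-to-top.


cube([40, 40, 1460]);
translate([40, 0, 280]) cube([160, 40, 40]);
translate([40, 0, 560]) cube([160, 40, 40]);
translate([40, 0, 840]) cube([160, 40, 40]);
translate([40, 0, 1120]) cube([160, 40, 40]);
translate([200, 0, 0]) cube([40, 40, 1460]);


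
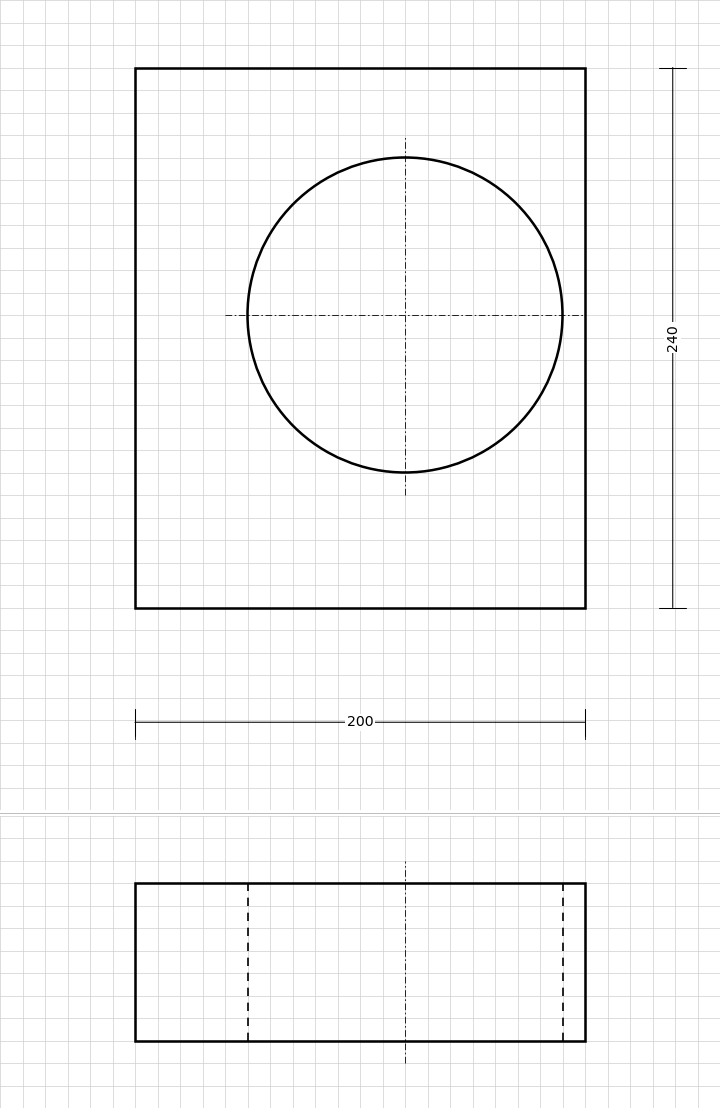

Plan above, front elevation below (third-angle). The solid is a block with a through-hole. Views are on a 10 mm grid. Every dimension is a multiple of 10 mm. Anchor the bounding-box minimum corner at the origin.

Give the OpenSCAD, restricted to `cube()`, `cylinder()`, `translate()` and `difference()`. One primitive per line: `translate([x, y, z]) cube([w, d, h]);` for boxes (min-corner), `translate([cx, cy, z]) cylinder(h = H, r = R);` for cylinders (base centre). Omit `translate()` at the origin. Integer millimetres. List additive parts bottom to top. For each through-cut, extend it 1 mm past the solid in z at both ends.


difference() {
  cube([200, 240, 70]);
  translate([120, 130, -1]) cylinder(h = 72, r = 70);
}
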